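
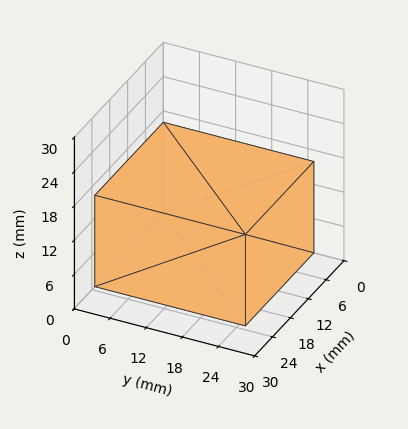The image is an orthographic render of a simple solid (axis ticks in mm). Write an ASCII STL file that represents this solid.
Reading the render: the shape is a rectangular box, roughly 23 × 25 mm footprint and 16 mm tall (dimensions read to the nearest mm from the axis ticks). For the STL, each face is triangulated and given an outward normal.

solid part
  facet normal 0.0000 0.0000 -1.0000
    outer loop
      vertex 23.000 25.000 0.000
      vertex 23.000 0.000 0.000
      vertex 0.000 0.000 0.000
    endloop
  endfacet
  facet normal 0.0000 0.0000 -1.0000
    outer loop
      vertex 0.000 25.000 0.000
      vertex 23.000 25.000 0.000
      vertex 0.000 0.000 0.000
    endloop
  endfacet
  facet normal 0.0000 0.0000 1.0000
    outer loop
      vertex 0.000 0.000 16.000
      vertex 23.000 0.000 16.000
      vertex 23.000 25.000 16.000
    endloop
  endfacet
  facet normal 0.0000 0.0000 1.0000
    outer loop
      vertex 0.000 0.000 16.000
      vertex 23.000 25.000 16.000
      vertex 0.000 25.000 16.000
    endloop
  endfacet
  facet normal 0.0000 -1.0000 0.0000
    outer loop
      vertex 0.000 0.000 0.000
      vertex 23.000 0.000 0.000
      vertex 23.000 0.000 16.000
    endloop
  endfacet
  facet normal 0.0000 -1.0000 0.0000
    outer loop
      vertex 0.000 0.000 0.000
      vertex 23.000 0.000 16.000
      vertex 0.000 0.000 16.000
    endloop
  endfacet
  facet normal 0.0000 1.0000 0.0000
    outer loop
      vertex 23.000 25.000 16.000
      vertex 23.000 25.000 0.000
      vertex 0.000 25.000 0.000
    endloop
  endfacet
  facet normal 0.0000 1.0000 0.0000
    outer loop
      vertex 0.000 25.000 16.000
      vertex 23.000 25.000 16.000
      vertex 0.000 25.000 0.000
    endloop
  endfacet
  facet normal -1.0000 0.0000 0.0000
    outer loop
      vertex 0.000 25.000 16.000
      vertex 0.000 25.000 0.000
      vertex 0.000 0.000 0.000
    endloop
  endfacet
  facet normal -1.0000 0.0000 0.0000
    outer loop
      vertex 0.000 0.000 16.000
      vertex 0.000 25.000 16.000
      vertex 0.000 0.000 0.000
    endloop
  endfacet
  facet normal 1.0000 0.0000 0.0000
    outer loop
      vertex 23.000 0.000 0.000
      vertex 23.000 25.000 0.000
      vertex 23.000 25.000 16.000
    endloop
  endfacet
  facet normal 1.0000 0.0000 0.0000
    outer loop
      vertex 23.000 0.000 0.000
      vertex 23.000 25.000 16.000
      vertex 23.000 0.000 16.000
    endloop
  endfacet
endsolid part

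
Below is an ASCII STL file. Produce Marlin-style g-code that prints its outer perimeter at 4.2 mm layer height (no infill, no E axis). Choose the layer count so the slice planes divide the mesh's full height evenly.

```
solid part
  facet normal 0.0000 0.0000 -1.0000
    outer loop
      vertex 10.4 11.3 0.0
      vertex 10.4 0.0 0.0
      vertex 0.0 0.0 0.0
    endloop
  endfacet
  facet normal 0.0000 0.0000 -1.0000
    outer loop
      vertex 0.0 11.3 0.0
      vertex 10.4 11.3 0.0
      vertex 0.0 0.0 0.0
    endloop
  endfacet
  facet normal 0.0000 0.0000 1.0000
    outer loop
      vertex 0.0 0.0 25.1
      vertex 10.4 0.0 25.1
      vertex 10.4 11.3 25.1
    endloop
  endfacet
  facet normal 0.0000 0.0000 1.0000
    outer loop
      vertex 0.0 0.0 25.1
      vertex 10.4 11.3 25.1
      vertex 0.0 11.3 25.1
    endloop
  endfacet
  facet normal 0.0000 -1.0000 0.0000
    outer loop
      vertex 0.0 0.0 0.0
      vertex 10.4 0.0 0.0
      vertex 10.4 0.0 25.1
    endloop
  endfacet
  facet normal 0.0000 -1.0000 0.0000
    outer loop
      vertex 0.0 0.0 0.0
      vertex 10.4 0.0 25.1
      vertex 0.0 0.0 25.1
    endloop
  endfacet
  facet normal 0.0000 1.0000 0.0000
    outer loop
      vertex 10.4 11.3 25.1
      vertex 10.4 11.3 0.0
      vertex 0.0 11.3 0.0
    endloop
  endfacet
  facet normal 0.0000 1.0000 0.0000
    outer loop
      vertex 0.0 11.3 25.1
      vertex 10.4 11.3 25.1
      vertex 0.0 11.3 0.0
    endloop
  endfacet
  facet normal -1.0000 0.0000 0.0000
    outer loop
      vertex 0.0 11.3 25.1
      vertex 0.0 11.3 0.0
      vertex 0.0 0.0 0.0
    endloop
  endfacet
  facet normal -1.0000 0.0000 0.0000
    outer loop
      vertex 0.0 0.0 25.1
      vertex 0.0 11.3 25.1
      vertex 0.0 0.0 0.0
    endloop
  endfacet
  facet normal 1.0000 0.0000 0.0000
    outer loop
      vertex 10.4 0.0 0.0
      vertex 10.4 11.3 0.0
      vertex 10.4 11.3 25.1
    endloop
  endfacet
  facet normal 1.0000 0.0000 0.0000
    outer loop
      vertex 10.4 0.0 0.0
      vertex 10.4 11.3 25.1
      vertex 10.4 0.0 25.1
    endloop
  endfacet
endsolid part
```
; perimeter-only toolpath
G21 ; units = mm
G90 ; absolute positioning
G28 ; home
; layer 1
G0 Z4.2
G0 X0.0 Y0.0
G1 X10.4 Y0.0
G1 X10.4 Y11.3
G1 X0.0 Y11.3
G1 X0.0 Y0.0
; layer 2
G0 Z8.4
G0 X0.0 Y0.0
G1 X10.4 Y0.0
G1 X10.4 Y11.3
G1 X0.0 Y11.3
G1 X0.0 Y0.0
; layer 3
G0 Z12.6
G0 X0.0 Y0.0
G1 X10.4 Y0.0
G1 X10.4 Y11.3
G1 X0.0 Y11.3
G1 X0.0 Y0.0
; layer 4
G0 Z16.7
G0 X0.0 Y0.0
G1 X10.4 Y0.0
G1 X10.4 Y11.3
G1 X0.0 Y11.3
G1 X0.0 Y0.0
; layer 5
G0 Z20.9
G0 X0.0 Y0.0
G1 X10.4 Y0.0
G1 X10.4 Y11.3
G1 X0.0 Y11.3
G1 X0.0 Y0.0
; layer 6
G0 Z25.1
G0 X0.0 Y0.0
G1 X10.4 Y0.0
G1 X10.4 Y11.3
G1 X0.0 Y11.3
G1 X0.0 Y0.0
M2 ; end

The solid is a rectangular box, roughly 10.4 × 11.3 mm footprint and 25.1 mm tall. Slicing at Δz = 4.2 mm — 6 equal slices spanning the solid's height, so layer i sits at z = i·h/6 — gives 6 non-empty perimeters. Each is a 4-segment closed polygon; G0 lifts to the layer z and rapids to the start vertex, then G1 traces the edges.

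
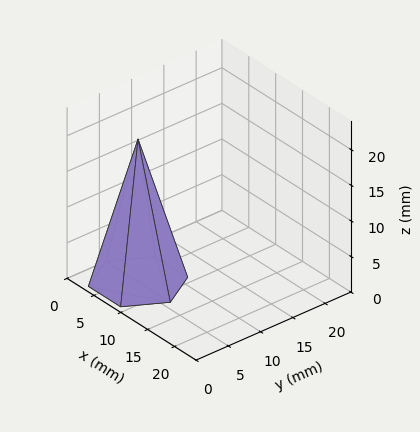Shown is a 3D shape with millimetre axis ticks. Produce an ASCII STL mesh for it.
Reading the render: the shape is a regular 6-sided pyramid, base circumscribed radius ≈ 6 mm, apex at z ≈ 20 mm (dimensions read to the nearest mm from the axis ticks). For the STL, each face is triangulated and given an outward normal.

solid part
  facet normal 0.0000 0.0000 -1.0000
    outer loop
      vertex 3.000 11.196 0.000
      vertex 9.000 11.196 0.000
      vertex 12.000 6.000 0.000
    endloop
  endfacet
  facet normal 0.0000 0.0000 -1.0000
    outer loop
      vertex 0.000 6.000 0.000
      vertex 3.000 11.196 0.000
      vertex 12.000 6.000 0.000
    endloop
  endfacet
  facet normal 0.0000 0.0000 -1.0000
    outer loop
      vertex 3.000 0.804 0.000
      vertex 0.000 6.000 0.000
      vertex 12.000 6.000 0.000
    endloop
  endfacet
  facet normal 0.0000 0.0000 -1.0000
    outer loop
      vertex 9.000 0.804 0.000
      vertex 3.000 0.804 0.000
      vertex 12.000 6.000 0.000
    endloop
  endfacet
  facet normal 0.8382 0.4839 0.2515
    outer loop
      vertex 12.000 6.000 0.000
      vertex 9.000 11.196 0.000
      vertex 6.000 6.000 20.000
    endloop
  endfacet
  facet normal 0.0000 0.9679 0.2515
    outer loop
      vertex 9.000 11.196 0.000
      vertex 3.000 11.196 0.000
      vertex 6.000 6.000 20.000
    endloop
  endfacet
  facet normal -0.8382 0.4839 0.2515
    outer loop
      vertex 3.000 11.196 0.000
      vertex 0.000 6.000 0.000
      vertex 6.000 6.000 20.000
    endloop
  endfacet
  facet normal -0.8382 -0.4839 0.2515
    outer loop
      vertex 0.000 6.000 0.000
      vertex 3.000 0.804 0.000
      vertex 6.000 6.000 20.000
    endloop
  endfacet
  facet normal 0.0000 -0.9679 0.2515
    outer loop
      vertex 3.000 0.804 0.000
      vertex 9.000 0.804 0.000
      vertex 6.000 6.000 20.000
    endloop
  endfacet
  facet normal 0.8382 -0.4839 0.2515
    outer loop
      vertex 9.000 0.804 0.000
      vertex 12.000 6.000 0.000
      vertex 6.000 6.000 20.000
    endloop
  endfacet
endsolid part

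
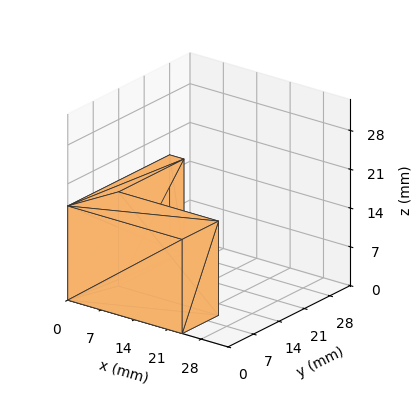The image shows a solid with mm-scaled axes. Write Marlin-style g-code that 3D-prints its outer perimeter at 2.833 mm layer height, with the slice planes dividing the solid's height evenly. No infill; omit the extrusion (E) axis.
Reading the render: the shape is an L-shaped prism: outer 24 × 28 mm, arm thicknesses ≈ 10 mm (horizontal) and 3 mm (vertical), extruded 17 mm in z (dimensions read to the nearest mm from the axis ticks). For the g-code, the solid's height is divided into equal slices at the stated Δz and each level perimeter traced with G1 moves after a G0 lift.

; perimeter-only toolpath
G21 ; units = mm
G90 ; absolute positioning
G28 ; home
; layer 1
G0 Z2.833
G0 X0.000 Y0.000
G1 X24.000 Y0.000
G1 X24.000 Y10.000
G1 X3.000 Y10.000
G1 X3.000 Y28.000
G1 X0.000 Y28.000
G1 X0.000 Y0.000
; layer 2
G0 Z5.667
G0 X0.000 Y0.000
G1 X24.000 Y0.000
G1 X24.000 Y10.000
G1 X3.000 Y10.000
G1 X3.000 Y28.000
G1 X0.000 Y28.000
G1 X0.000 Y0.000
; layer 3
G0 Z8.500
G0 X0.000 Y0.000
G1 X24.000 Y0.000
G1 X24.000 Y10.000
G1 X3.000 Y10.000
G1 X3.000 Y28.000
G1 X0.000 Y28.000
G1 X0.000 Y0.000
; layer 4
G0 Z11.333
G0 X0.000 Y0.000
G1 X24.000 Y0.000
G1 X24.000 Y10.000
G1 X3.000 Y10.000
G1 X3.000 Y28.000
G1 X0.000 Y28.000
G1 X0.000 Y0.000
; layer 5
G0 Z14.167
G0 X0.000 Y0.000
G1 X24.000 Y0.000
G1 X24.000 Y10.000
G1 X3.000 Y10.000
G1 X3.000 Y28.000
G1 X0.000 Y28.000
G1 X0.000 Y0.000
; layer 6
G0 Z17.000
G0 X0.000 Y0.000
G1 X24.000 Y0.000
G1 X24.000 Y10.000
G1 X3.000 Y10.000
G1 X3.000 Y28.000
G1 X0.000 Y28.000
G1 X0.000 Y0.000
M2 ; end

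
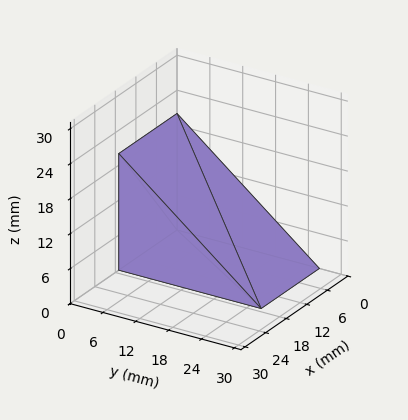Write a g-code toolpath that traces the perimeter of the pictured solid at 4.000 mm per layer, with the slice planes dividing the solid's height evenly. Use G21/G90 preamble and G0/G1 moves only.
Reading the render: the shape is a wedge (ramp): 17 × 26 mm base, rising to 20 mm along the y=0 edge and sloping linearly to z=0 at y=26 (dimensions read to the nearest mm from the axis ticks). For the g-code, the solid's height is divided into equal slices at the stated Δz and each level perimeter traced with G1 moves after a G0 lift.

; perimeter-only toolpath
G21 ; units = mm
G90 ; absolute positioning
G28 ; home
; layer 1
G0 Z4.000
G0 X0.000 Y0.000
G1 X17.000 Y0.000
G1 X17.000 Y20.800
G1 X0.000 Y20.800
G1 X0.000 Y0.000
; layer 2
G0 Z8.000
G0 X0.000 Y0.000
G1 X17.000 Y0.000
G1 X17.000 Y15.600
G1 X0.000 Y15.600
G1 X0.000 Y0.000
; layer 3
G0 Z12.000
G0 X0.000 Y0.000
G1 X17.000 Y0.000
G1 X17.000 Y10.400
G1 X0.000 Y10.400
G1 X0.000 Y0.000
; layer 4
G0 Z16.000
G0 X0.000 Y0.000
G1 X17.000 Y0.000
G1 X17.000 Y5.200
G1 X0.000 Y5.200
G1 X0.000 Y0.000
M2 ; end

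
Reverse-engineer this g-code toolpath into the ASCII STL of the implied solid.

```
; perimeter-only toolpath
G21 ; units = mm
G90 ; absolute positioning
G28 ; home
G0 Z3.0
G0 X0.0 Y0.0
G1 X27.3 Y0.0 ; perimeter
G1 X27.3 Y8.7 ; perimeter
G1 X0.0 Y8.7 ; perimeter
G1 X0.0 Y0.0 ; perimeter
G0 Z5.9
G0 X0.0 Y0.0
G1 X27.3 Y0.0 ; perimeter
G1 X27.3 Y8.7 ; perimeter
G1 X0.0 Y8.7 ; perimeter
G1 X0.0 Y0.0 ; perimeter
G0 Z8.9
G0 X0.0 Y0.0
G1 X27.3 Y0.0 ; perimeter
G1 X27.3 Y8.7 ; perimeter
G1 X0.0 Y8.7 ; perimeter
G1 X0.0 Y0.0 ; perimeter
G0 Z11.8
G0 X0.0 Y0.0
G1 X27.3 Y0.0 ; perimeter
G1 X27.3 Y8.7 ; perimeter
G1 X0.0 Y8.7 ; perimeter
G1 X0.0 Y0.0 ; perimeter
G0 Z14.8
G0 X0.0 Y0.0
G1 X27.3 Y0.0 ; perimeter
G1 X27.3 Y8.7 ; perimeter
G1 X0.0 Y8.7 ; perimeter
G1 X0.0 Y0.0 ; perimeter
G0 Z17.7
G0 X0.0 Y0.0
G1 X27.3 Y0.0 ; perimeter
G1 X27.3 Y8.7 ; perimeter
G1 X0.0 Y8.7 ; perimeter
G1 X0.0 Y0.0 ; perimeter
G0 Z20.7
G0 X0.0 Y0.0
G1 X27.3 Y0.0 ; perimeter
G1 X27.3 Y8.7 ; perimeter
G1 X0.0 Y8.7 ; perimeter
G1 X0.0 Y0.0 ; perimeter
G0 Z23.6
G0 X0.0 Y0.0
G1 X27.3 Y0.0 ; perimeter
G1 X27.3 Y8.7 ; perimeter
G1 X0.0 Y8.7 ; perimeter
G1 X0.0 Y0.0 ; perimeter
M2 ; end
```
solid part
  facet normal 0.0000 0.0000 -1.0000
    outer loop
      vertex 27.3 8.7 0.0
      vertex 27.3 0.0 0.0
      vertex 0.0 0.0 0.0
    endloop
  endfacet
  facet normal 0.0000 0.0000 -1.0000
    outer loop
      vertex 0.0 8.7 0.0
      vertex 27.3 8.7 0.0
      vertex 0.0 0.0 0.0
    endloop
  endfacet
  facet normal 0.0000 0.0000 1.0000
    outer loop
      vertex 0.0 0.0 23.6
      vertex 27.3 0.0 23.6
      vertex 27.3 8.7 23.6
    endloop
  endfacet
  facet normal 0.0000 0.0000 1.0000
    outer loop
      vertex 0.0 0.0 23.6
      vertex 27.3 8.7 23.6
      vertex 0.0 8.7 23.6
    endloop
  endfacet
  facet normal 0.0000 -1.0000 0.0000
    outer loop
      vertex 0.0 0.0 0.0
      vertex 27.3 0.0 0.0
      vertex 27.3 0.0 23.6
    endloop
  endfacet
  facet normal 0.0000 -1.0000 0.0000
    outer loop
      vertex 0.0 0.0 0.0
      vertex 27.3 0.0 23.6
      vertex 0.0 0.0 23.6
    endloop
  endfacet
  facet normal 0.0000 1.0000 0.0000
    outer loop
      vertex 27.3 8.7 23.6
      vertex 27.3 8.7 0.0
      vertex 0.0 8.7 0.0
    endloop
  endfacet
  facet normal 0.0000 1.0000 0.0000
    outer loop
      vertex 0.0 8.7 23.6
      vertex 27.3 8.7 23.6
      vertex 0.0 8.7 0.0
    endloop
  endfacet
  facet normal -1.0000 0.0000 0.0000
    outer loop
      vertex 0.0 8.7 23.6
      vertex 0.0 8.7 0.0
      vertex 0.0 0.0 0.0
    endloop
  endfacet
  facet normal -1.0000 0.0000 0.0000
    outer loop
      vertex 0.0 0.0 23.6
      vertex 0.0 8.7 23.6
      vertex 0.0 0.0 0.0
    endloop
  endfacet
  facet normal 1.0000 0.0000 0.0000
    outer loop
      vertex 27.3 0.0 0.0
      vertex 27.3 8.7 0.0
      vertex 27.3 8.7 23.6
    endloop
  endfacet
  facet normal 1.0000 0.0000 0.0000
    outer loop
      vertex 27.3 0.0 0.0
      vertex 27.3 8.7 23.6
      vertex 27.3 0.0 23.6
    endloop
  endfacet
endsolid part

The G0 Z moves step by Δz≈3.0 mm. Every layer's G1 loop is the same polygon, so the solid is a straight extrusion of it from z=0 to z≈23.6. Closing with flat bottom and top caps and triangulating gives 12 facets — a rectangular box, roughly 27.3 × 8.7 mm footprint and 23.6 mm tall.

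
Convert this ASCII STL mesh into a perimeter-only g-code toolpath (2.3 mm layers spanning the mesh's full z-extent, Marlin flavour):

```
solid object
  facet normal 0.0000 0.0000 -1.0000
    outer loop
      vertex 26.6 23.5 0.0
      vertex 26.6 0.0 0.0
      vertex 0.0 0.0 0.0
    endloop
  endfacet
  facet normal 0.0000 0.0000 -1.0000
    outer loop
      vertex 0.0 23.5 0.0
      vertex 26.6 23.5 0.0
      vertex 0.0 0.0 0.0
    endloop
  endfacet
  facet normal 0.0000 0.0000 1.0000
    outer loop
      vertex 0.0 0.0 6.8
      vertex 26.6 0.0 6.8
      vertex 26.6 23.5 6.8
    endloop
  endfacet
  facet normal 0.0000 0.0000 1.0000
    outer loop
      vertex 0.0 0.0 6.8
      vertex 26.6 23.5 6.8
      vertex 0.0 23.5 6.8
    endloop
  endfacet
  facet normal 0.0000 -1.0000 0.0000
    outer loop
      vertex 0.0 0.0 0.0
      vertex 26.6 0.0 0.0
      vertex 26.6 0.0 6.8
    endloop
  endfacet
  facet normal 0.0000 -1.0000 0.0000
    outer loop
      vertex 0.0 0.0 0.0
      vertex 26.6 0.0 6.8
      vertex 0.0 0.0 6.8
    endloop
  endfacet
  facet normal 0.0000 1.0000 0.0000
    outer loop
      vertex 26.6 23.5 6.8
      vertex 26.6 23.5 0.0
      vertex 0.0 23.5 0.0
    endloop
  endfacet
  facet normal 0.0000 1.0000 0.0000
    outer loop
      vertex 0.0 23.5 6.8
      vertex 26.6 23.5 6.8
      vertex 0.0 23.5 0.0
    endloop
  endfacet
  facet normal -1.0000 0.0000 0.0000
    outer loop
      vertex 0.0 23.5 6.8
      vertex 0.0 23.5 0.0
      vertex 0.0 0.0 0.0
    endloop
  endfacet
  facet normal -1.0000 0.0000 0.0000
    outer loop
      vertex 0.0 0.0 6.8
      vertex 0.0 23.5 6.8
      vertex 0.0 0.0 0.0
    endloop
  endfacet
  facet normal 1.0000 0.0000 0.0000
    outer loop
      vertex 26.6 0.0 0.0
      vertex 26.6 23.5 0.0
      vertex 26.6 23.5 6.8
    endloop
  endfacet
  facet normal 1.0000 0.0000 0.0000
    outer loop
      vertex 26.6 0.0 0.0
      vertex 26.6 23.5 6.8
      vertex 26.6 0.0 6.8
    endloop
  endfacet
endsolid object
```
; perimeter-only toolpath
G21 ; units = mm
G90 ; absolute positioning
G28 ; home
; layer 1
G0 Z2.3
G0 X0.0 Y0.0
G1 X26.6 Y0.0
G1 X26.6 Y23.5
G1 X0.0 Y23.5
G1 X0.0 Y0.0
; layer 2
G0 Z4.5
G0 X0.0 Y0.0
G1 X26.6 Y0.0
G1 X26.6 Y23.5
G1 X0.0 Y23.5
G1 X0.0 Y0.0
; layer 3
G0 Z6.8
G0 X0.0 Y0.0
G1 X26.6 Y0.0
G1 X26.6 Y23.5
G1 X0.0 Y23.5
G1 X0.0 Y0.0
M2 ; end

The solid is a rectangular box, roughly 26.6 × 23.5 mm footprint and 6.8 mm tall. Slicing at Δz = 2.3 mm — 3 equal slices spanning the solid's height, so layer i sits at z = i·h/3 — gives 3 non-empty perimeters. Each is a 4-segment closed polygon; G0 lifts to the layer z and rapids to the start vertex, then G1 traces the edges.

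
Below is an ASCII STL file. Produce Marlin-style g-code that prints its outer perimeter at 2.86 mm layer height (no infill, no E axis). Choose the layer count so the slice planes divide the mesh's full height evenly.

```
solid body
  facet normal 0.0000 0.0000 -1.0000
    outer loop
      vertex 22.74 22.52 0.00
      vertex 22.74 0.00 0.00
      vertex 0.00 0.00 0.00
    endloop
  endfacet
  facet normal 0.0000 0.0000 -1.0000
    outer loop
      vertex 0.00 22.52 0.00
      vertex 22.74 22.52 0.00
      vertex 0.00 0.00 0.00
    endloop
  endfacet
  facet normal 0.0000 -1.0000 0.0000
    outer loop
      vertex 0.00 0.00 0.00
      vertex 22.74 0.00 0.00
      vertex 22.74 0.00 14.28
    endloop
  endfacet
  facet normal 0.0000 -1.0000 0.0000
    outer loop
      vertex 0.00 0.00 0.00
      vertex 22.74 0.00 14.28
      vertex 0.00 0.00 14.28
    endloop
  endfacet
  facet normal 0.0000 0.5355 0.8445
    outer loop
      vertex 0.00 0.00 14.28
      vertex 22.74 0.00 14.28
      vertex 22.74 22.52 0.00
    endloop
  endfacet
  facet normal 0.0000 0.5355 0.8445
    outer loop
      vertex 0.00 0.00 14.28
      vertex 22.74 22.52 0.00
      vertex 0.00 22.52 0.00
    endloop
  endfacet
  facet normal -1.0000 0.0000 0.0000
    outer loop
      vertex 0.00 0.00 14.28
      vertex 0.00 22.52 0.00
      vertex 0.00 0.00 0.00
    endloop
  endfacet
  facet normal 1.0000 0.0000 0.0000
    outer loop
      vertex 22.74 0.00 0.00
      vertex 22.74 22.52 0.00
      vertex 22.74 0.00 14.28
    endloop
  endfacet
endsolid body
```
; perimeter-only toolpath
G21 ; units = mm
G90 ; absolute positioning
G28 ; home
; layer 1
G0 Z2.86
G0 X0.00 Y0.00
G1 X22.74 Y0.00
G1 X22.74 Y18.02
G1 X0.00 Y18.02
G1 X0.00 Y0.00
; layer 2
G0 Z5.71
G0 X0.00 Y0.00
G1 X22.74 Y0.00
G1 X22.74 Y13.51
G1 X0.00 Y13.51
G1 X0.00 Y0.00
; layer 3
G0 Z8.57
G0 X0.00 Y0.00
G1 X22.74 Y0.00
G1 X22.74 Y9.01
G1 X0.00 Y9.01
G1 X0.00 Y0.00
; layer 4
G0 Z11.42
G0 X0.00 Y0.00
G1 X22.74 Y0.00
G1 X22.74 Y4.50
G1 X0.00 Y4.50
G1 X0.00 Y0.00
M2 ; end

The solid is a wedge (ramp): 22.7 × 22.5 mm base, rising to 14.3 mm along the y=0 edge and sloping linearly to z=0 at y=22.5. Slicing at Δz = 2.86 mm — 5 equal slices spanning the solid's height, so layer i sits at z = i·h/5 — gives 4 non-empty perimeters. Each is a 4-segment closed polygon; G0 lifts to the layer z and rapids to the start vertex, then G1 traces the edges. The cross-section shrinks linearly with z (the slice at the apex is degenerate and omitted).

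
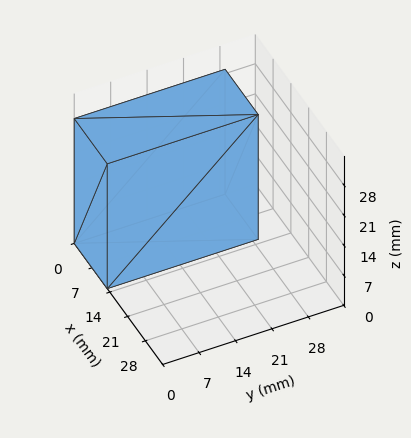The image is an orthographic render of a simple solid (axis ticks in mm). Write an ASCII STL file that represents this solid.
Reading the render: the shape is a rectangular box, roughly 13 × 29 mm footprint and 29 mm tall (dimensions read to the nearest mm from the axis ticks). For the STL, each face is triangulated and given an outward normal.

solid part
  facet normal 0.0000 0.0000 -1.0000
    outer loop
      vertex 13.0 29.0 0.0
      vertex 13.0 0.0 0.0
      vertex 0.0 0.0 0.0
    endloop
  endfacet
  facet normal 0.0000 0.0000 -1.0000
    outer loop
      vertex 0.0 29.0 0.0
      vertex 13.0 29.0 0.0
      vertex 0.0 0.0 0.0
    endloop
  endfacet
  facet normal 0.0000 0.0000 1.0000
    outer loop
      vertex 0.0 0.0 29.0
      vertex 13.0 0.0 29.0
      vertex 13.0 29.0 29.0
    endloop
  endfacet
  facet normal 0.0000 0.0000 1.0000
    outer loop
      vertex 0.0 0.0 29.0
      vertex 13.0 29.0 29.0
      vertex 0.0 29.0 29.0
    endloop
  endfacet
  facet normal 0.0000 -1.0000 0.0000
    outer loop
      vertex 0.0 0.0 0.0
      vertex 13.0 0.0 0.0
      vertex 13.0 0.0 29.0
    endloop
  endfacet
  facet normal 0.0000 -1.0000 0.0000
    outer loop
      vertex 0.0 0.0 0.0
      vertex 13.0 0.0 29.0
      vertex 0.0 0.0 29.0
    endloop
  endfacet
  facet normal 0.0000 1.0000 0.0000
    outer loop
      vertex 13.0 29.0 29.0
      vertex 13.0 29.0 0.0
      vertex 0.0 29.0 0.0
    endloop
  endfacet
  facet normal 0.0000 1.0000 0.0000
    outer loop
      vertex 0.0 29.0 29.0
      vertex 13.0 29.0 29.0
      vertex 0.0 29.0 0.0
    endloop
  endfacet
  facet normal -1.0000 0.0000 0.0000
    outer loop
      vertex 0.0 29.0 29.0
      vertex 0.0 29.0 0.0
      vertex 0.0 0.0 0.0
    endloop
  endfacet
  facet normal -1.0000 0.0000 0.0000
    outer loop
      vertex 0.0 0.0 29.0
      vertex 0.0 29.0 29.0
      vertex 0.0 0.0 0.0
    endloop
  endfacet
  facet normal 1.0000 0.0000 0.0000
    outer loop
      vertex 13.0 0.0 0.0
      vertex 13.0 29.0 0.0
      vertex 13.0 29.0 29.0
    endloop
  endfacet
  facet normal 1.0000 0.0000 0.0000
    outer loop
      vertex 13.0 0.0 0.0
      vertex 13.0 29.0 29.0
      vertex 13.0 0.0 29.0
    endloop
  endfacet
endsolid part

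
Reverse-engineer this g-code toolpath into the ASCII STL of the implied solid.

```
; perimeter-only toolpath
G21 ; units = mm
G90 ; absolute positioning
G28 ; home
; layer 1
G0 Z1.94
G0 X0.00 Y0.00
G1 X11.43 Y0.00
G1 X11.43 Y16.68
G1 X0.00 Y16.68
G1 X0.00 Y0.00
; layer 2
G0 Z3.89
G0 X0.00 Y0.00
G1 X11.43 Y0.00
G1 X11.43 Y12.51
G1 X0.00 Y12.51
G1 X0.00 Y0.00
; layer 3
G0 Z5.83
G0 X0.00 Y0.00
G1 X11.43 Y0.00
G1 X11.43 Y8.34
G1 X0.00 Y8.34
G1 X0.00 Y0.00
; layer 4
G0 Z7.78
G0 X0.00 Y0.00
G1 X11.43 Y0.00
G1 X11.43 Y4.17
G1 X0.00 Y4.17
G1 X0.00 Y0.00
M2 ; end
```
solid part
  facet normal 0.0000 0.0000 -1.0000
    outer loop
      vertex 11.43 20.85 0.00
      vertex 11.43 0.00 0.00
      vertex 0.00 0.00 0.00
    endloop
  endfacet
  facet normal 0.0000 0.0000 -1.0000
    outer loop
      vertex 0.00 20.85 0.00
      vertex 11.43 20.85 0.00
      vertex 0.00 0.00 0.00
    endloop
  endfacet
  facet normal 0.0000 -1.0000 0.0000
    outer loop
      vertex 0.00 0.00 0.00
      vertex 11.43 0.00 0.00
      vertex 11.43 0.00 9.72
    endloop
  endfacet
  facet normal 0.0000 -1.0000 0.0000
    outer loop
      vertex 0.00 0.00 0.00
      vertex 11.43 0.00 9.72
      vertex 0.00 0.00 9.72
    endloop
  endfacet
  facet normal 0.0000 0.4225 0.9063
    outer loop
      vertex 0.00 0.00 9.72
      vertex 11.43 0.00 9.72
      vertex 11.43 20.85 0.00
    endloop
  endfacet
  facet normal 0.0000 0.4225 0.9063
    outer loop
      vertex 0.00 0.00 9.72
      vertex 11.43 20.85 0.00
      vertex 0.00 20.85 0.00
    endloop
  endfacet
  facet normal -1.0000 0.0000 0.0000
    outer loop
      vertex 0.00 0.00 9.72
      vertex 0.00 20.85 0.00
      vertex 0.00 0.00 0.00
    endloop
  endfacet
  facet normal 1.0000 0.0000 0.0000
    outer loop
      vertex 11.43 0.00 0.00
      vertex 11.43 20.85 0.00
      vertex 11.43 0.00 9.72
    endloop
  endfacet
endsolid part

The G0 Z moves step by Δz≈1.94 mm. The G1 loops shrink linearly with z, so the solid tapers from its base footprint up to z≈9.72. Closing with a flat bottom cap and the tapered top and triangulating gives 8 facets — a wedge (ramp): 11.4 × 20.9 mm base, rising to 9.72 mm along the y=0 edge and sloping linearly to z=0 at y=20.9.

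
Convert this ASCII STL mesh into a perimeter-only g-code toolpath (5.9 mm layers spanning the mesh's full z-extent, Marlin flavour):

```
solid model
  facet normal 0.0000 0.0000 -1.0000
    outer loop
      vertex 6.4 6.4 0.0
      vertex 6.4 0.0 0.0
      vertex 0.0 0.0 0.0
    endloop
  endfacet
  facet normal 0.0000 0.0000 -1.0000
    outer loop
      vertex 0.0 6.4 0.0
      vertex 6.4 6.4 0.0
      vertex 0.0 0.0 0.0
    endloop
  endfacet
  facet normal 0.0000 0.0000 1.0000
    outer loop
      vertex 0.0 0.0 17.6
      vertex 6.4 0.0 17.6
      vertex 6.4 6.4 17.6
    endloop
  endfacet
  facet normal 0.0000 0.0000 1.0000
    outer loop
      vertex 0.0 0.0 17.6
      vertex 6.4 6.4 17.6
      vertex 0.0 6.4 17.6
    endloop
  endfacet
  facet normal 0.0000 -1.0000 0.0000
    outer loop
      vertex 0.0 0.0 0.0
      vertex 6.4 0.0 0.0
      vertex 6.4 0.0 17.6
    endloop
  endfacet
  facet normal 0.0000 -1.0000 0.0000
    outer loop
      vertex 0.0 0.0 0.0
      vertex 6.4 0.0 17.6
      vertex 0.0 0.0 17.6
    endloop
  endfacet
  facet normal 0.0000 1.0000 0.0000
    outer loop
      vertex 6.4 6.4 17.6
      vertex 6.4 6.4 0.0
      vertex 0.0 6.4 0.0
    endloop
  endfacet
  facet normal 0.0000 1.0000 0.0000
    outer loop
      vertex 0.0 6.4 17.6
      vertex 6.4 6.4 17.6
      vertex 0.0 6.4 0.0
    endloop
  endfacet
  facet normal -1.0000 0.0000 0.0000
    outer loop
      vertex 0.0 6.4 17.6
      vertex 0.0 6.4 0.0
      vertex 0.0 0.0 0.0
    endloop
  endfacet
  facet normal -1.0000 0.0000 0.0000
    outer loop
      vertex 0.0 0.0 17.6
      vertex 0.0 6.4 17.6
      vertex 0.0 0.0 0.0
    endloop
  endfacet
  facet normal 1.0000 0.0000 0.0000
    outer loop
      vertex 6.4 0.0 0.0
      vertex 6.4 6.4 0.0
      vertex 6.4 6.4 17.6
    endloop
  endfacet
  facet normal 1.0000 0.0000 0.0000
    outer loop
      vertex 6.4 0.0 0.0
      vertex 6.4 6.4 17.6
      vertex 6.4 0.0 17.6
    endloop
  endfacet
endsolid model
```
; perimeter-only toolpath
G21 ; units = mm
G90 ; absolute positioning
G28 ; home
; layer 1
G0 Z5.9
G0 X0.0 Y0.0
G1 X6.4 Y0.0
G1 X6.4 Y6.4
G1 X0.0 Y6.4
G1 X0.0 Y0.0
; layer 2
G0 Z11.7
G0 X0.0 Y0.0
G1 X6.4 Y0.0
G1 X6.4 Y6.4
G1 X0.0 Y6.4
G1 X0.0 Y0.0
; layer 3
G0 Z17.6
G0 X0.0 Y0.0
G1 X6.4 Y0.0
G1 X6.4 Y6.4
G1 X0.0 Y6.4
G1 X0.0 Y0.0
M2 ; end

The solid is a rectangular box, roughly 6.4 × 6.4 mm footprint and 17.6 mm tall. Slicing at Δz = 5.9 mm — 3 equal slices spanning the solid's height, so layer i sits at z = i·h/3 — gives 3 non-empty perimeters. Each is a 4-segment closed polygon; G0 lifts to the layer z and rapids to the start vertex, then G1 traces the edges.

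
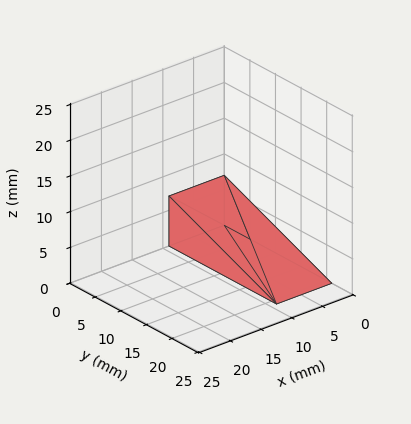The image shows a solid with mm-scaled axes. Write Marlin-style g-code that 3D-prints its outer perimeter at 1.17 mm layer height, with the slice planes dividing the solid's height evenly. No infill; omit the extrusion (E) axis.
Reading the render: the shape is a wedge (ramp): 9 × 21 mm base, rising to 7 mm along the y=0 edge and sloping linearly to z=0 at y=21 (dimensions read to the nearest mm from the axis ticks). For the g-code, the solid's height is divided into equal slices at the stated Δz and each level perimeter traced with G1 moves after a G0 lift.

; perimeter-only toolpath
G21 ; units = mm
G90 ; absolute positioning
G28 ; home
; layer 1
G0 Z1.17
G0 X0.00 Y0.00
G1 X9.00 Y0.00
G1 X9.00 Y17.50
G1 X0.00 Y17.50
G1 X0.00 Y0.00
; layer 2
G0 Z2.33
G0 X0.00 Y0.00
G1 X9.00 Y0.00
G1 X9.00 Y14.00
G1 X0.00 Y14.00
G1 X0.00 Y0.00
; layer 3
G0 Z3.50
G0 X0.00 Y0.00
G1 X9.00 Y0.00
G1 X9.00 Y10.50
G1 X0.00 Y10.50
G1 X0.00 Y0.00
; layer 4
G0 Z4.67
G0 X0.00 Y0.00
G1 X9.00 Y0.00
G1 X9.00 Y7.00
G1 X0.00 Y7.00
G1 X0.00 Y0.00
; layer 5
G0 Z5.83
G0 X0.00 Y0.00
G1 X9.00 Y0.00
G1 X9.00 Y3.50
G1 X0.00 Y3.50
G1 X0.00 Y0.00
M2 ; end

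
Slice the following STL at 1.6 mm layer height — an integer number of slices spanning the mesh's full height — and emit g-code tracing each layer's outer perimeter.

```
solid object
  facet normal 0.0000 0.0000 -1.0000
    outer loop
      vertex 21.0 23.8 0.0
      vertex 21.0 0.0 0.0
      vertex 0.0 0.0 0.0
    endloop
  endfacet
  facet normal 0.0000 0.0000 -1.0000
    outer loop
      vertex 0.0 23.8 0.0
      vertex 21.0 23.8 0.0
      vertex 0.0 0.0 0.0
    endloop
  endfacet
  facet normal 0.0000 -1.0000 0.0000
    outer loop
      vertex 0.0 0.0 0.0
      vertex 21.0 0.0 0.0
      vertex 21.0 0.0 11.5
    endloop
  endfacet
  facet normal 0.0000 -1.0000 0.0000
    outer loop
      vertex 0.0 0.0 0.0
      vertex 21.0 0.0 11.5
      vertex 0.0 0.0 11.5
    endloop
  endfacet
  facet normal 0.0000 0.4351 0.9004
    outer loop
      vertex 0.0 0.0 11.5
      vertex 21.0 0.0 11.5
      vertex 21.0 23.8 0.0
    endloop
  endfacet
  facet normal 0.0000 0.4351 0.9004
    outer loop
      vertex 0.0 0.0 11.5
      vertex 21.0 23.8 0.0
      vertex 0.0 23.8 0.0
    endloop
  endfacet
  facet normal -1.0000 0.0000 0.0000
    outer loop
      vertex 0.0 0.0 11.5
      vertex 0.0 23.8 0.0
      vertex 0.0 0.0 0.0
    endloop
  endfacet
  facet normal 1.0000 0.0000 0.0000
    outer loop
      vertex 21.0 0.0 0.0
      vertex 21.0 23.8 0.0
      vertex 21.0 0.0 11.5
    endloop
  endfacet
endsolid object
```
; perimeter-only toolpath
G21 ; units = mm
G90 ; absolute positioning
G28 ; home
; layer 1
G0 Z1.6
G0 X0.0 Y0.0
G1 X21.0 Y0.0
G1 X21.0 Y20.4
G1 X0.0 Y20.4
G1 X0.0 Y0.0
; layer 2
G0 Z3.3
G0 X0.0 Y0.0
G1 X21.0 Y0.0
G1 X21.0 Y17.0
G1 X0.0 Y17.0
G1 X0.0 Y0.0
; layer 3
G0 Z4.9
G0 X0.0 Y0.0
G1 X21.0 Y0.0
G1 X21.0 Y13.6
G1 X0.0 Y13.6
G1 X0.0 Y0.0
; layer 4
G0 Z6.6
G0 X0.0 Y0.0
G1 X21.0 Y0.0
G1 X21.0 Y10.2
G1 X0.0 Y10.2
G1 X0.0 Y0.0
; layer 5
G0 Z8.2
G0 X0.0 Y0.0
G1 X21.0 Y0.0
G1 X21.0 Y6.8
G1 X0.0 Y6.8
G1 X0.0 Y0.0
; layer 6
G0 Z9.9
G0 X0.0 Y0.0
G1 X21.0 Y0.0
G1 X21.0 Y3.4
G1 X0.0 Y3.4
G1 X0.0 Y0.0
M2 ; end

The solid is a wedge (ramp): 21 × 23.8 mm base, rising to 11.5 mm along the y=0 edge and sloping linearly to z=0 at y=23.8. Slicing at Δz = 1.6 mm — 7 equal slices spanning the solid's height, so layer i sits at z = i·h/7 — gives 6 non-empty perimeters. Each is a 4-segment closed polygon; G0 lifts to the layer z and rapids to the start vertex, then G1 traces the edges. The cross-section shrinks linearly with z (the slice at the apex is degenerate and omitted).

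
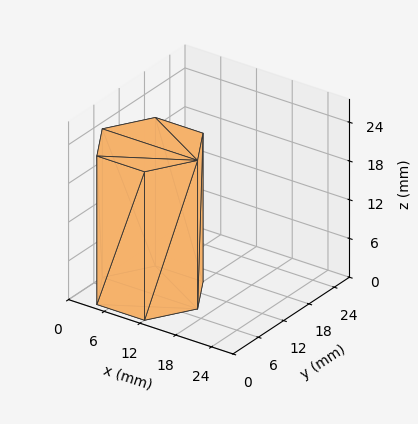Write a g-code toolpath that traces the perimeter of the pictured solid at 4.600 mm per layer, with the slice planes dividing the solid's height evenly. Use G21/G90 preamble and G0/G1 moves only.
Reading the render: the shape is a regular 6-sided prism (a cylinder approximated with 6 flat sides), circumscribed radius ≈ 8 mm, height ≈ 23 mm (dimensions read to the nearest mm from the axis ticks). For the g-code, the solid's height is divided into equal slices at the stated Δz and each level perimeter traced with G1 moves after a G0 lift.

; perimeter-only toolpath
G21 ; units = mm
G90 ; absolute positioning
G28 ; home
; layer 1
G0 Z4.600
G0 X16.000 Y8.000
G1 X12.000 Y14.928
G1 X4.000 Y14.928
G1 X0.000 Y8.000
G1 X4.000 Y1.072
G1 X12.000 Y1.072
G1 X16.000 Y8.000
; layer 2
G0 Z9.200
G0 X16.000 Y8.000
G1 X12.000 Y14.928
G1 X4.000 Y14.928
G1 X0.000 Y8.000
G1 X4.000 Y1.072
G1 X12.000 Y1.072
G1 X16.000 Y8.000
; layer 3
G0 Z13.800
G0 X16.000 Y8.000
G1 X12.000 Y14.928
G1 X4.000 Y14.928
G1 X0.000 Y8.000
G1 X4.000 Y1.072
G1 X12.000 Y1.072
G1 X16.000 Y8.000
; layer 4
G0 Z18.400
G0 X16.000 Y8.000
G1 X12.000 Y14.928
G1 X4.000 Y14.928
G1 X0.000 Y8.000
G1 X4.000 Y1.072
G1 X12.000 Y1.072
G1 X16.000 Y8.000
; layer 5
G0 Z23.000
G0 X16.000 Y8.000
G1 X12.000 Y14.928
G1 X4.000 Y14.928
G1 X0.000 Y8.000
G1 X4.000 Y1.072
G1 X12.000 Y1.072
G1 X16.000 Y8.000
M2 ; end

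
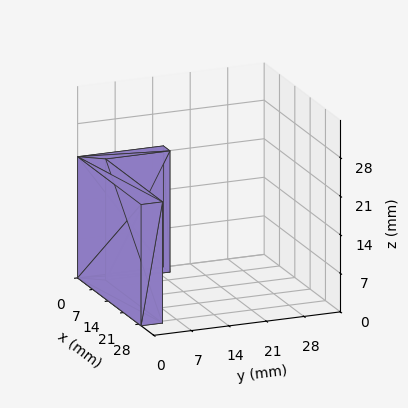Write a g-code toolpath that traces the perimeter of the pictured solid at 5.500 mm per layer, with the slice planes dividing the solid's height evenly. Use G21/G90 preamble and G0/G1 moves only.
Reading the render: the shape is an L-shaped prism: outer 29 × 16 mm, arm thicknesses ≈ 4 mm (horizontal) and 3 mm (vertical), extruded 22 mm in z (dimensions read to the nearest mm from the axis ticks). For the g-code, the solid's height is divided into equal slices at the stated Δz and each level perimeter traced with G1 moves after a G0 lift.

; perimeter-only toolpath
G21 ; units = mm
G90 ; absolute positioning
G28 ; home
; layer 1
G0 Z5.500
G0 X0.000 Y0.000
G1 X29.000 Y0.000
G1 X29.000 Y4.000
G1 X3.000 Y4.000
G1 X3.000 Y16.000
G1 X0.000 Y16.000
G1 X0.000 Y0.000
; layer 2
G0 Z11.000
G0 X0.000 Y0.000
G1 X29.000 Y0.000
G1 X29.000 Y4.000
G1 X3.000 Y4.000
G1 X3.000 Y16.000
G1 X0.000 Y16.000
G1 X0.000 Y0.000
; layer 3
G0 Z16.500
G0 X0.000 Y0.000
G1 X29.000 Y0.000
G1 X29.000 Y4.000
G1 X3.000 Y4.000
G1 X3.000 Y16.000
G1 X0.000 Y16.000
G1 X0.000 Y0.000
; layer 4
G0 Z22.000
G0 X0.000 Y0.000
G1 X29.000 Y0.000
G1 X29.000 Y4.000
G1 X3.000 Y4.000
G1 X3.000 Y16.000
G1 X0.000 Y16.000
G1 X0.000 Y0.000
M2 ; end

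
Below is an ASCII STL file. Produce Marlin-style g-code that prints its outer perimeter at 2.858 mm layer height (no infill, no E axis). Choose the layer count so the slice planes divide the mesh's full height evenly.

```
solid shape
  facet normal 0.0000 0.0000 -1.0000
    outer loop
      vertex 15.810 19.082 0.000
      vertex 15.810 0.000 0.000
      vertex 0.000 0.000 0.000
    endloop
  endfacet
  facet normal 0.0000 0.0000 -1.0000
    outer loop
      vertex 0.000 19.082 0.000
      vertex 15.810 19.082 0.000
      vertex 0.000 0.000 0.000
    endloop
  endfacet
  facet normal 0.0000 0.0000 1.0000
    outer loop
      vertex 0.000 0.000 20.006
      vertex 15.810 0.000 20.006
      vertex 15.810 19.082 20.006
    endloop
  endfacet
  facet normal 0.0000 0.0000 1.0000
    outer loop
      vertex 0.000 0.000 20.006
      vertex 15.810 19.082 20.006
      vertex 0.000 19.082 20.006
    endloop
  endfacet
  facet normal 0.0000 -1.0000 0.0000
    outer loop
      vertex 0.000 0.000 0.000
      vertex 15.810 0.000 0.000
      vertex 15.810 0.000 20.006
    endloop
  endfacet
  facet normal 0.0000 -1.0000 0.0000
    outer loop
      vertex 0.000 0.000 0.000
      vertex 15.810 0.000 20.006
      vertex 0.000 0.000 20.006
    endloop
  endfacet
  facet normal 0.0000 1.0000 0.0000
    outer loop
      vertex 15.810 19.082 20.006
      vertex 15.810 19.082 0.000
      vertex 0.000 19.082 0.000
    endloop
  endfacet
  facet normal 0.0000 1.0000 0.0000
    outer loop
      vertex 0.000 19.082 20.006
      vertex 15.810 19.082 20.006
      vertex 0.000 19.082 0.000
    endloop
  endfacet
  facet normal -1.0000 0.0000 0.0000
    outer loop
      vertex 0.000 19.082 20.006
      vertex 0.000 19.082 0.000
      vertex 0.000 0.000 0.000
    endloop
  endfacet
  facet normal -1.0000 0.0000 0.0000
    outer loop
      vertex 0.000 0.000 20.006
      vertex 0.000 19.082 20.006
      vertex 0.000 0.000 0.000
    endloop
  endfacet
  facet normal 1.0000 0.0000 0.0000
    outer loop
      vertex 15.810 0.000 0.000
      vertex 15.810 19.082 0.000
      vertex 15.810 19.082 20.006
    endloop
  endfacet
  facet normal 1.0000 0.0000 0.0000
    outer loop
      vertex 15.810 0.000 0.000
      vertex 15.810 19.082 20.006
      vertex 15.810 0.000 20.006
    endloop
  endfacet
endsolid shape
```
; perimeter-only toolpath
G21 ; units = mm
G90 ; absolute positioning
G28 ; home
; layer 1
G0 Z2.858
G0 X0.000 Y0.000
G1 X15.810 Y0.000
G1 X15.810 Y19.082
G1 X0.000 Y19.082
G1 X0.000 Y0.000
; layer 2
G0 Z5.716
G0 X0.000 Y0.000
G1 X15.810 Y0.000
G1 X15.810 Y19.082
G1 X0.000 Y19.082
G1 X0.000 Y0.000
; layer 3
G0 Z8.574
G0 X0.000 Y0.000
G1 X15.810 Y0.000
G1 X15.810 Y19.082
G1 X0.000 Y19.082
G1 X0.000 Y0.000
; layer 4
G0 Z11.432
G0 X0.000 Y0.000
G1 X15.810 Y0.000
G1 X15.810 Y19.082
G1 X0.000 Y19.082
G1 X0.000 Y0.000
; layer 5
G0 Z14.290
G0 X0.000 Y0.000
G1 X15.810 Y0.000
G1 X15.810 Y19.082
G1 X0.000 Y19.082
G1 X0.000 Y0.000
; layer 6
G0 Z17.148
G0 X0.000 Y0.000
G1 X15.810 Y0.000
G1 X15.810 Y19.082
G1 X0.000 Y19.082
G1 X0.000 Y0.000
; layer 7
G0 Z20.006
G0 X0.000 Y0.000
G1 X15.810 Y0.000
G1 X15.810 Y19.082
G1 X0.000 Y19.082
G1 X0.000 Y0.000
M2 ; end

The solid is a rectangular box, roughly 15.8 × 19.1 mm footprint and 20 mm tall. Slicing at Δz = 2.858 mm — 7 equal slices spanning the solid's height, so layer i sits at z = i·h/7 — gives 7 non-empty perimeters. Each is a 4-segment closed polygon; G0 lifts to the layer z and rapids to the start vertex, then G1 traces the edges.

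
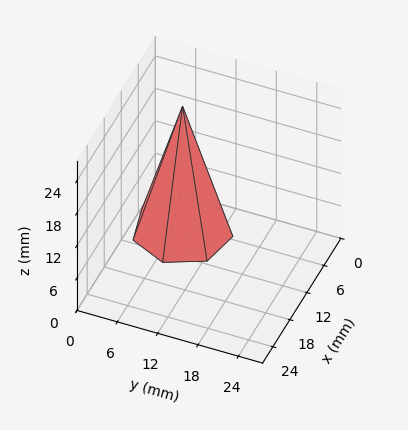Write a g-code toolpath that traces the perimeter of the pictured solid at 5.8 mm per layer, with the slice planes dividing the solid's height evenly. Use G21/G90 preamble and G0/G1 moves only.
Reading the render: the shape is a regular 7-sided pyramid, base circumscribed radius ≈ 7 mm, apex at z ≈ 23 mm (dimensions read to the nearest mm from the axis ticks). For the g-code, the solid's height is divided into equal slices at the stated Δz and each level perimeter traced with G1 moves after a G0 lift.

; perimeter-only toolpath
G21 ; units = mm
G90 ; absolute positioning
G28 ; home
; layer 1
G0 Z5.8
G0 X12.2 Y7.0
G1 X10.3 Y11.1
G1 X5.8 Y12.1
G1 X2.3 Y9.2
G1 X2.3 Y4.8
G1 X5.8 Y1.9
G1 X10.3 Y2.9
G1 X12.2 Y7.0
; layer 2
G0 Z11.5
G0 X10.5 Y7.0
G1 X9.2 Y9.8
G1 X6.2 Y10.4
G1 X3.9 Y8.5
G1 X3.9 Y5.5
G1 X6.2 Y3.6
G1 X9.2 Y4.2
G1 X10.5 Y7.0
; layer 3
G0 Z17.2
G0 X8.8 Y7.0
G1 X8.1 Y8.4
G1 X6.6 Y8.7
G1 X5.4 Y7.8
G1 X5.4 Y6.2
G1 X6.6 Y5.3
G1 X8.1 Y5.6
G1 X8.8 Y7.0
M2 ; end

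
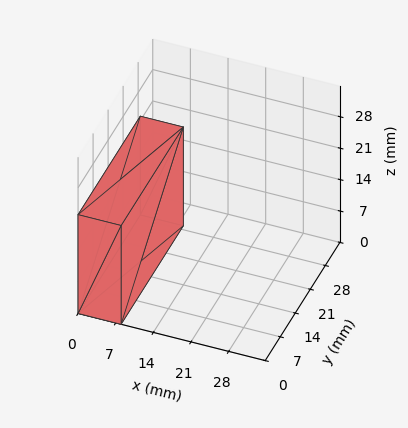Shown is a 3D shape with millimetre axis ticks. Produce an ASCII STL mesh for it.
Reading the render: the shape is a rectangular box, roughly 8 × 29 mm footprint and 22 mm tall (dimensions read to the nearest mm from the axis ticks). For the STL, each face is triangulated and given an outward normal.

solid part
  facet normal 0.0000 0.0000 -1.0000
    outer loop
      vertex 8.000 29.000 0.000
      vertex 8.000 0.000 0.000
      vertex 0.000 0.000 0.000
    endloop
  endfacet
  facet normal 0.0000 0.0000 -1.0000
    outer loop
      vertex 0.000 29.000 0.000
      vertex 8.000 29.000 0.000
      vertex 0.000 0.000 0.000
    endloop
  endfacet
  facet normal 0.0000 0.0000 1.0000
    outer loop
      vertex 0.000 0.000 22.000
      vertex 8.000 0.000 22.000
      vertex 8.000 29.000 22.000
    endloop
  endfacet
  facet normal 0.0000 0.0000 1.0000
    outer loop
      vertex 0.000 0.000 22.000
      vertex 8.000 29.000 22.000
      vertex 0.000 29.000 22.000
    endloop
  endfacet
  facet normal 0.0000 -1.0000 0.0000
    outer loop
      vertex 0.000 0.000 0.000
      vertex 8.000 0.000 0.000
      vertex 8.000 0.000 22.000
    endloop
  endfacet
  facet normal 0.0000 -1.0000 0.0000
    outer loop
      vertex 0.000 0.000 0.000
      vertex 8.000 0.000 22.000
      vertex 0.000 0.000 22.000
    endloop
  endfacet
  facet normal 0.0000 1.0000 0.0000
    outer loop
      vertex 8.000 29.000 22.000
      vertex 8.000 29.000 0.000
      vertex 0.000 29.000 0.000
    endloop
  endfacet
  facet normal 0.0000 1.0000 0.0000
    outer loop
      vertex 0.000 29.000 22.000
      vertex 8.000 29.000 22.000
      vertex 0.000 29.000 0.000
    endloop
  endfacet
  facet normal -1.0000 0.0000 0.0000
    outer loop
      vertex 0.000 29.000 22.000
      vertex 0.000 29.000 0.000
      vertex 0.000 0.000 0.000
    endloop
  endfacet
  facet normal -1.0000 0.0000 0.0000
    outer loop
      vertex 0.000 0.000 22.000
      vertex 0.000 29.000 22.000
      vertex 0.000 0.000 0.000
    endloop
  endfacet
  facet normal 1.0000 0.0000 0.0000
    outer loop
      vertex 8.000 0.000 0.000
      vertex 8.000 29.000 0.000
      vertex 8.000 29.000 22.000
    endloop
  endfacet
  facet normal 1.0000 0.0000 0.0000
    outer loop
      vertex 8.000 0.000 0.000
      vertex 8.000 29.000 22.000
      vertex 8.000 0.000 22.000
    endloop
  endfacet
endsolid part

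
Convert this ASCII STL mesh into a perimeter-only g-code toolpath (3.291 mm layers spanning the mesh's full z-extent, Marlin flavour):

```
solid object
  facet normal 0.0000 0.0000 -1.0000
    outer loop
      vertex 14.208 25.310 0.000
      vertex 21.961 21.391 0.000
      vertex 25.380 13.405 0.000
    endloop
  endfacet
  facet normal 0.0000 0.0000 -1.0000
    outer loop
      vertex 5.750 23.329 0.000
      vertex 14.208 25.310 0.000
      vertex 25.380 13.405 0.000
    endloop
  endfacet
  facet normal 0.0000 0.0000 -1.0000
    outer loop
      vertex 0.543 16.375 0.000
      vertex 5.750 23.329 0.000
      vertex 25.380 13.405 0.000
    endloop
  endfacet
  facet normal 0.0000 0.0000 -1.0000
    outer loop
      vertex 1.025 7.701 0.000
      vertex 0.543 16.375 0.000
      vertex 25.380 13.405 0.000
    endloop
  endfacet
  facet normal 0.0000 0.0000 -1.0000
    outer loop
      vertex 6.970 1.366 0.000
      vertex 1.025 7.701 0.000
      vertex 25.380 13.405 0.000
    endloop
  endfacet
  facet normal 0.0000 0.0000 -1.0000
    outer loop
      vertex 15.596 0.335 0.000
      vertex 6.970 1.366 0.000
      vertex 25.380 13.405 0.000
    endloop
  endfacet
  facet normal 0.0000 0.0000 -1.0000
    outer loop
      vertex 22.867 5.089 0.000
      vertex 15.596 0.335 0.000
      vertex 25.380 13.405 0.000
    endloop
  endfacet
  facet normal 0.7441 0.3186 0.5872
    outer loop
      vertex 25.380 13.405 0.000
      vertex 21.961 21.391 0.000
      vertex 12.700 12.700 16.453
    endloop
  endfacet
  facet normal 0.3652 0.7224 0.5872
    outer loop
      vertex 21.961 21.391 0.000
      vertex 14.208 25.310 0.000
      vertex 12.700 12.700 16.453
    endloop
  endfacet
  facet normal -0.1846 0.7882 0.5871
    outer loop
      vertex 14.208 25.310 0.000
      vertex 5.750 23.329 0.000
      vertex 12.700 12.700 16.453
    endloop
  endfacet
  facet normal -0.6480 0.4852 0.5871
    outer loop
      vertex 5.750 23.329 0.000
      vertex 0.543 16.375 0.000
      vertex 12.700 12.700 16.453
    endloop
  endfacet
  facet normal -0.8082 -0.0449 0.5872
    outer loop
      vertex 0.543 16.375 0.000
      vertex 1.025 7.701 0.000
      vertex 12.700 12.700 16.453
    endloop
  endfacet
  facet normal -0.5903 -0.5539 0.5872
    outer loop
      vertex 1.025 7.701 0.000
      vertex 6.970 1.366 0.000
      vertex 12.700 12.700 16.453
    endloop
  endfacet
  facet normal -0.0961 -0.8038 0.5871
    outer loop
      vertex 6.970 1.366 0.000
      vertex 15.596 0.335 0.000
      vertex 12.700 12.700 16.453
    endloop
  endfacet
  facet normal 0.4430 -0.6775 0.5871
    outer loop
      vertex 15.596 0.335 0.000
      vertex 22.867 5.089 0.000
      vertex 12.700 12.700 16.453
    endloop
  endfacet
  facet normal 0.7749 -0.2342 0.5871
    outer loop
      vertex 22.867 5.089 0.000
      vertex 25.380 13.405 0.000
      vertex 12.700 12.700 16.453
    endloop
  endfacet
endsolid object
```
; perimeter-only toolpath
G21 ; units = mm
G90 ; absolute positioning
G28 ; home
; layer 1
G0 Z3.291
G0 X22.844 Y13.264
G1 X20.109 Y19.653
G1 X13.906 Y22.788
G1 X7.140 Y21.203
G1 X2.974 Y15.640
G1 X3.360 Y8.701
G1 X8.116 Y3.633
G1 X15.017 Y2.808
G1 X20.834 Y6.611
G1 X22.844 Y13.264
; layer 2
G0 Z6.581
G0 X20.308 Y13.123
G1 X18.257 Y17.915
G1 X13.605 Y20.266
G1 X8.530 Y19.077
G1 X5.406 Y14.905
G1 X5.695 Y9.701
G1 X9.262 Y5.900
G1 X14.438 Y5.281
G1 X18.800 Y8.133
G1 X20.308 Y13.123
; layer 3
G0 Z9.872
G0 X17.772 Y12.982
G1 X16.404 Y16.176
G1 X13.303 Y17.744
G1 X9.920 Y16.952
G1 X7.837 Y14.170
G1 X8.030 Y10.700
G1 X10.408 Y8.166
G1 X13.858 Y7.754
G1 X16.767 Y9.656
G1 X17.772 Y12.982
; layer 4
G0 Z13.162
G0 X15.236 Y12.841
G1 X14.552 Y14.438
G1 X13.002 Y15.222
G1 X11.310 Y14.826
G1 X10.269 Y13.435
G1 X10.365 Y11.700
G1 X11.554 Y10.433
G1 X13.279 Y10.227
G1 X14.733 Y11.178
G1 X15.236 Y12.841
M2 ; end

The solid is a regular 9-sided pyramid, base circumscribed radius ≈ 12.7 mm, apex at z ≈ 16.5 mm. Slicing at Δz = 3.291 mm — 5 equal slices spanning the solid's height, so layer i sits at z = i·h/5 — gives 4 non-empty perimeters. Each is a 9-segment closed polygon; G0 lifts to the layer z and rapids to the start vertex, then G1 traces the edges. The cross-section shrinks linearly with z (the slice at the apex is degenerate and omitted).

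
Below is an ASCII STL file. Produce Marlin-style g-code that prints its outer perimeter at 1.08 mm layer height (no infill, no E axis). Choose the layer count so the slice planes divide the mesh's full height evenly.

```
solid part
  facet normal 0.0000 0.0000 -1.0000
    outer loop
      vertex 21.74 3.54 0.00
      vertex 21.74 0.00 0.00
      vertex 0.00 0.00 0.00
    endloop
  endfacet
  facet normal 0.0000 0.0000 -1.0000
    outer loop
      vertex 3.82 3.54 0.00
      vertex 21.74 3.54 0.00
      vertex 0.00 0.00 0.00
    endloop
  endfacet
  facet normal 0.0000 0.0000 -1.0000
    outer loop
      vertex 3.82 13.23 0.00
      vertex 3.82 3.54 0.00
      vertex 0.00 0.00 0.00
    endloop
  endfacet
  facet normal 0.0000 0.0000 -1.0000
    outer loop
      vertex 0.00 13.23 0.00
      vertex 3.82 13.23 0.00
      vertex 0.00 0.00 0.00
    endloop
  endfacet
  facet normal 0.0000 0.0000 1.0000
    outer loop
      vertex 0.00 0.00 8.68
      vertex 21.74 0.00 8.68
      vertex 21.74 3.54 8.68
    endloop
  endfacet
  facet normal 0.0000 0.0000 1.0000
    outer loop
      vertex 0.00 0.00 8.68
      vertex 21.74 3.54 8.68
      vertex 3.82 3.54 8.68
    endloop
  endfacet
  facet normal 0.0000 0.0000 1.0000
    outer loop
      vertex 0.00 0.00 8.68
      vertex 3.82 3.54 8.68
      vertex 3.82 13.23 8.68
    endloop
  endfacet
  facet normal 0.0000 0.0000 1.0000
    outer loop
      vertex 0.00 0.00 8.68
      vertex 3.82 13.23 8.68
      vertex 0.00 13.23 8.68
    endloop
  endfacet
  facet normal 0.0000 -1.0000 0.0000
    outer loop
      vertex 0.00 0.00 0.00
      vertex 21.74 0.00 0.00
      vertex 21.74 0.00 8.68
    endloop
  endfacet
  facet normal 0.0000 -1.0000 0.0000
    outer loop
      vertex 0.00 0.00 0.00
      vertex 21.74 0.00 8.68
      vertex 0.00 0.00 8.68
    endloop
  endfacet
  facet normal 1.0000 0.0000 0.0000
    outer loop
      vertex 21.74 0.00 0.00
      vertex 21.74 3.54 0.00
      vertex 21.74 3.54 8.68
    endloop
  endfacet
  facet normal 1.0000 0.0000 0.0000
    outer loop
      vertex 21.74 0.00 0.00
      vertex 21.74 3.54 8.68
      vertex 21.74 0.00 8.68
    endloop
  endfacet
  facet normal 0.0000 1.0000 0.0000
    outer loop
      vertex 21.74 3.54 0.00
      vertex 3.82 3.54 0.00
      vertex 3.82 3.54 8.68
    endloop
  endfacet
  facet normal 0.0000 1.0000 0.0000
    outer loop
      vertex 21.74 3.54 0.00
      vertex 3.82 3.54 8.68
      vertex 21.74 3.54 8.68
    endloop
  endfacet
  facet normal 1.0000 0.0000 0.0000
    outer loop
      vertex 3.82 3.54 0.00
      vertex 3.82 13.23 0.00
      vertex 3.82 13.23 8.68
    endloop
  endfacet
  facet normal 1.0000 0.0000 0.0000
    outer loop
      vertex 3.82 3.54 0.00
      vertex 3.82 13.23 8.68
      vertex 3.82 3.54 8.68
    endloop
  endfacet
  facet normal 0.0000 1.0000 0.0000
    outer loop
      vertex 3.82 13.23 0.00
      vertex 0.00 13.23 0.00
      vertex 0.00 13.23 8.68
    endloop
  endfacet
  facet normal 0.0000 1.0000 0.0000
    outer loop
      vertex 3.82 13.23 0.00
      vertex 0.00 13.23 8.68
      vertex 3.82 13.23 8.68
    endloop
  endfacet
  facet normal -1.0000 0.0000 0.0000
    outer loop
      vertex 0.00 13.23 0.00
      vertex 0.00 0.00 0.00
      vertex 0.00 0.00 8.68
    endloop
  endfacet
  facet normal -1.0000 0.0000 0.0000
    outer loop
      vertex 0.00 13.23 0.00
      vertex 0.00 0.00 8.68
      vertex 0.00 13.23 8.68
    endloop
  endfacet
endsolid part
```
; perimeter-only toolpath
G21 ; units = mm
G90 ; absolute positioning
G28 ; home
; layer 1
G0 Z1.08
G0 X0.00 Y0.00
G1 X21.74 Y0.00
G1 X21.74 Y3.54
G1 X3.82 Y3.54
G1 X3.82 Y13.23
G1 X0.00 Y13.23
G1 X0.00 Y0.00
; layer 2
G0 Z2.17
G0 X0.00 Y0.00
G1 X21.74 Y0.00
G1 X21.74 Y3.54
G1 X3.82 Y3.54
G1 X3.82 Y13.23
G1 X0.00 Y13.23
G1 X0.00 Y0.00
; layer 3
G0 Z3.25
G0 X0.00 Y0.00
G1 X21.74 Y0.00
G1 X21.74 Y3.54
G1 X3.82 Y3.54
G1 X3.82 Y13.23
G1 X0.00 Y13.23
G1 X0.00 Y0.00
; layer 4
G0 Z4.34
G0 X0.00 Y0.00
G1 X21.74 Y0.00
G1 X21.74 Y3.54
G1 X3.82 Y3.54
G1 X3.82 Y13.23
G1 X0.00 Y13.23
G1 X0.00 Y0.00
; layer 5
G0 Z5.42
G0 X0.00 Y0.00
G1 X21.74 Y0.00
G1 X21.74 Y3.54
G1 X3.82 Y3.54
G1 X3.82 Y13.23
G1 X0.00 Y13.23
G1 X0.00 Y0.00
; layer 6
G0 Z6.51
G0 X0.00 Y0.00
G1 X21.74 Y0.00
G1 X21.74 Y3.54
G1 X3.82 Y3.54
G1 X3.82 Y13.23
G1 X0.00 Y13.23
G1 X0.00 Y0.00
; layer 7
G0 Z7.59
G0 X0.00 Y0.00
G1 X21.74 Y0.00
G1 X21.74 Y3.54
G1 X3.82 Y3.54
G1 X3.82 Y13.23
G1 X0.00 Y13.23
G1 X0.00 Y0.00
; layer 8
G0 Z8.68
G0 X0.00 Y0.00
G1 X21.74 Y0.00
G1 X21.74 Y3.54
G1 X3.82 Y3.54
G1 X3.82 Y13.23
G1 X0.00 Y13.23
G1 X0.00 Y0.00
M2 ; end

The solid is an L-shaped prism: outer 21.7 × 13.2 mm, arm thicknesses ≈ 3.54 mm (horizontal) and 3.82 mm (vertical), extruded 8.68 mm in z. Slicing at Δz = 1.08 mm — 8 equal slices spanning the solid's height, so layer i sits at z = i·h/8 — gives 8 non-empty perimeters. Each is a 6-segment closed polygon; G0 lifts to the layer z and rapids to the start vertex, then G1 traces the edges.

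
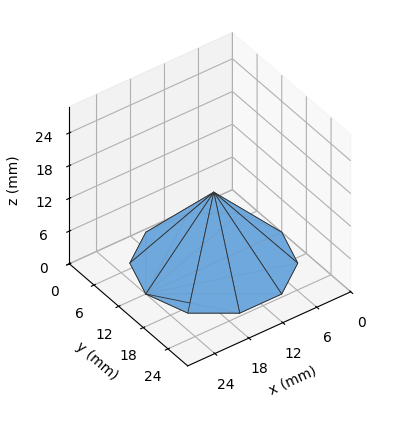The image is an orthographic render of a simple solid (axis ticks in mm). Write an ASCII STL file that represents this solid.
Reading the render: the shape is a regular 10-sided pyramid, base circumscribed radius ≈ 12 mm, apex at z ≈ 13 mm (dimensions read to the nearest mm from the axis ticks). For the STL, each face is triangulated and given an outward normal.

solid part
  facet normal 0.0000 0.0000 -1.0000
    outer loop
      vertex 15.708 23.413 0.000
      vertex 21.708 19.053 0.000
      vertex 24.000 12.000 0.000
    endloop
  endfacet
  facet normal 0.0000 0.0000 -1.0000
    outer loop
      vertex 8.292 23.413 0.000
      vertex 15.708 23.413 0.000
      vertex 24.000 12.000 0.000
    endloop
  endfacet
  facet normal 0.0000 0.0000 -1.0000
    outer loop
      vertex 2.292 19.053 0.000
      vertex 8.292 23.413 0.000
      vertex 24.000 12.000 0.000
    endloop
  endfacet
  facet normal 0.0000 0.0000 -1.0000
    outer loop
      vertex 0.000 12.000 0.000
      vertex 2.292 19.053 0.000
      vertex 24.000 12.000 0.000
    endloop
  endfacet
  facet normal 0.0000 0.0000 -1.0000
    outer loop
      vertex 2.292 4.947 0.000
      vertex 0.000 12.000 0.000
      vertex 24.000 12.000 0.000
    endloop
  endfacet
  facet normal 0.0000 0.0000 -1.0000
    outer loop
      vertex 8.292 0.587 0.000
      vertex 2.292 4.947 0.000
      vertex 24.000 12.000 0.000
    endloop
  endfacet
  facet normal 0.0000 0.0000 -1.0000
    outer loop
      vertex 15.708 0.587 0.000
      vertex 8.292 0.587 0.000
      vertex 24.000 12.000 0.000
    endloop
  endfacet
  facet normal 0.0000 0.0000 -1.0000
    outer loop
      vertex 21.708 4.947 0.000
      vertex 15.708 0.587 0.000
      vertex 24.000 12.000 0.000
    endloop
  endfacet
  facet normal 0.7147 0.2323 0.6597
    outer loop
      vertex 24.000 12.000 0.000
      vertex 21.708 19.053 0.000
      vertex 12.000 12.000 13.000
    endloop
  endfacet
  facet normal 0.4418 0.6079 0.6597
    outer loop
      vertex 21.708 19.053 0.000
      vertex 15.708 23.413 0.000
      vertex 12.000 12.000 13.000
    endloop
  endfacet
  facet normal 0.0000 0.7515 0.6597
    outer loop
      vertex 15.708 23.413 0.000
      vertex 8.292 23.413 0.000
      vertex 12.000 12.000 13.000
    endloop
  endfacet
  facet normal -0.4418 0.6079 0.6597
    outer loop
      vertex 8.292 23.413 0.000
      vertex 2.292 19.053 0.000
      vertex 12.000 12.000 13.000
    endloop
  endfacet
  facet normal -0.7147 0.2323 0.6597
    outer loop
      vertex 2.292 19.053 0.000
      vertex 0.000 12.000 0.000
      vertex 12.000 12.000 13.000
    endloop
  endfacet
  facet normal -0.7147 -0.2323 0.6597
    outer loop
      vertex 0.000 12.000 0.000
      vertex 2.292 4.947 0.000
      vertex 12.000 12.000 13.000
    endloop
  endfacet
  facet normal -0.4418 -0.6079 0.6597
    outer loop
      vertex 2.292 4.947 0.000
      vertex 8.292 0.587 0.000
      vertex 12.000 12.000 13.000
    endloop
  endfacet
  facet normal 0.0000 -0.7515 0.6597
    outer loop
      vertex 8.292 0.587 0.000
      vertex 15.708 0.587 0.000
      vertex 12.000 12.000 13.000
    endloop
  endfacet
  facet normal 0.4418 -0.6079 0.6597
    outer loop
      vertex 15.708 0.587 0.000
      vertex 21.708 4.947 0.000
      vertex 12.000 12.000 13.000
    endloop
  endfacet
  facet normal 0.7147 -0.2323 0.6597
    outer loop
      vertex 21.708 4.947 0.000
      vertex 24.000 12.000 0.000
      vertex 12.000 12.000 13.000
    endloop
  endfacet
endsolid part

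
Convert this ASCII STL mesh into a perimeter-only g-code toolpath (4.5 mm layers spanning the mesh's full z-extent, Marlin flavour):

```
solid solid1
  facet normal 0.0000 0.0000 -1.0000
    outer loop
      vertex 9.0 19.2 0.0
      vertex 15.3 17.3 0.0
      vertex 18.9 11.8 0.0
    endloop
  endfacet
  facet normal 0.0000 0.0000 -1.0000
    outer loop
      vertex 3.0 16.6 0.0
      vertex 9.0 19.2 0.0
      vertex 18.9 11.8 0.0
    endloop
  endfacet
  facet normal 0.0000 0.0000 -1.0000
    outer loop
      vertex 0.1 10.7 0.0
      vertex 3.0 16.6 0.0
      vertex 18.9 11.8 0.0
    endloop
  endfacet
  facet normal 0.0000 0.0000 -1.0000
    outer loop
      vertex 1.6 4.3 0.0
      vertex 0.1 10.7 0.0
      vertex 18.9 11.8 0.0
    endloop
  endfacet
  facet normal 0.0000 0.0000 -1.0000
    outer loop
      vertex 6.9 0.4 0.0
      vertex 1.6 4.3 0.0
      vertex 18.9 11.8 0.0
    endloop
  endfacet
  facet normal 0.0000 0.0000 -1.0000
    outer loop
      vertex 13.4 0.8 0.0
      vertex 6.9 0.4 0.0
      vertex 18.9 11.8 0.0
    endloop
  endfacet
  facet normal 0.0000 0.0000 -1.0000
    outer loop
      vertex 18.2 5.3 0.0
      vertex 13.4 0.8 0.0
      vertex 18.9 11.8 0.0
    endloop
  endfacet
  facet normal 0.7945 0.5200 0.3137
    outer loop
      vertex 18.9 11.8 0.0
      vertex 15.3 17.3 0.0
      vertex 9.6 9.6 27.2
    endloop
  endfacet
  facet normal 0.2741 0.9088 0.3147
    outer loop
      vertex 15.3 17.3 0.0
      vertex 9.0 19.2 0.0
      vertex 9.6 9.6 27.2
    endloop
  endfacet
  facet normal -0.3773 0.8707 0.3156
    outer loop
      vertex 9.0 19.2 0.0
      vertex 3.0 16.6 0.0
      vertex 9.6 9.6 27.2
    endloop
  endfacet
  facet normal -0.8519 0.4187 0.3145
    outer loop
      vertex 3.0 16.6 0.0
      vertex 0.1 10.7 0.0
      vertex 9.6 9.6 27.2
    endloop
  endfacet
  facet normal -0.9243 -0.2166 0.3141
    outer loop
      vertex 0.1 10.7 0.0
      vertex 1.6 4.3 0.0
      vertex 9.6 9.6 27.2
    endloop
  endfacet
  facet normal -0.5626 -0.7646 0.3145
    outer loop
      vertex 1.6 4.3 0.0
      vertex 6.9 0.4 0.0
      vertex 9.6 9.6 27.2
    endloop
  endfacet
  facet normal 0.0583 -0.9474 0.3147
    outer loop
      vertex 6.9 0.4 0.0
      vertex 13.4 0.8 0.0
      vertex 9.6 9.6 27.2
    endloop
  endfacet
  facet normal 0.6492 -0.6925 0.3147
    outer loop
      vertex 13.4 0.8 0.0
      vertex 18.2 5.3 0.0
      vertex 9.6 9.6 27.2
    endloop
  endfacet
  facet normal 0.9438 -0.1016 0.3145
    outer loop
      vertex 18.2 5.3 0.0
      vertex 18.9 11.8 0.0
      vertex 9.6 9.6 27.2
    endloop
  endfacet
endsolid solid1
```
; perimeter-only toolpath
G21 ; units = mm
G90 ; absolute positioning
G28 ; home
; layer 1
G0 Z4.5
G0 X17.4 Y11.4
G1 X14.4 Y16.0
G1 X9.1 Y17.6
G1 X4.1 Y15.4
G1 X1.7 Y10.5
G1 X2.9 Y5.2
G1 X7.4 Y1.9
G1 X12.8 Y2.3
G1 X16.8 Y6.0
G1 X17.4 Y11.4
; layer 2
G0 Z9.1
G0 X15.8 Y11.1
G1 X13.4 Y14.7
G1 X9.2 Y16.0
G1 X5.2 Y14.3
G1 X3.3 Y10.3
G1 X4.3 Y6.1
G1 X7.8 Y3.5
G1 X12.1 Y3.7
G1 X15.3 Y6.7
G1 X15.8 Y11.1
; layer 3
G0 Z13.6
G0 X14.2 Y10.7
G1 X12.4 Y13.4
G1 X9.3 Y14.4
G1 X6.3 Y13.1
G1 X4.8 Y10.1
G1 X5.6 Y6.9
G1 X8.2 Y5.0
G1 X11.5 Y5.2
G1 X13.9 Y7.4
G1 X14.2 Y10.7
; layer 4
G0 Z18.1
G0 X12.7 Y10.3
G1 X11.5 Y12.2
G1 X9.4 Y12.8
G1 X7.4 Y11.9
G1 X6.4 Y10.0
G1 X6.9 Y7.8
G1 X8.7 Y6.5
G1 X10.9 Y6.7
G1 X12.5 Y8.2
G1 X12.7 Y10.3
; layer 5
G0 Z22.7
G0 X11.2 Y10.0
G1 X10.6 Y10.9
G1 X9.5 Y11.2
G1 X8.5 Y10.8
G1 X8.0 Y9.8
G1 X8.3 Y8.7
G1 X9.2 Y8.1
G1 X10.2 Y8.1
G1 X11.0 Y8.9
G1 X11.2 Y10.0
M2 ; end

The solid is a regular 9-sided pyramid, base circumscribed radius ≈ 9.6 mm, apex at z ≈ 27.2 mm. Slicing at Δz = 4.5 mm — 6 equal slices spanning the solid's height, so layer i sits at z = i·h/6 — gives 5 non-empty perimeters. Each is a 9-segment closed polygon; G0 lifts to the layer z and rapids to the start vertex, then G1 traces the edges. The cross-section shrinks linearly with z (the slice at the apex is degenerate and omitted).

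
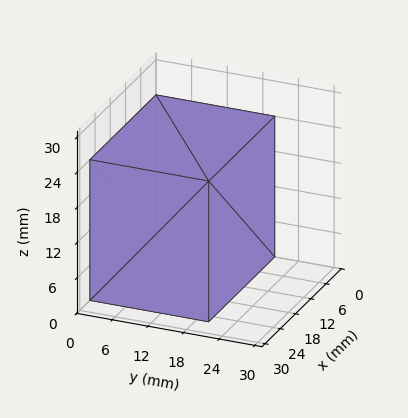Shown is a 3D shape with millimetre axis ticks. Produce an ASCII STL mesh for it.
Reading the render: the shape is a rectangular box, roughly 26 × 20 mm footprint and 24 mm tall (dimensions read to the nearest mm from the axis ticks). For the STL, each face is triangulated and given an outward normal.

solid part
  facet normal 0.0000 0.0000 -1.0000
    outer loop
      vertex 26.0 20.0 0.0
      vertex 26.0 0.0 0.0
      vertex 0.0 0.0 0.0
    endloop
  endfacet
  facet normal 0.0000 0.0000 -1.0000
    outer loop
      vertex 0.0 20.0 0.0
      vertex 26.0 20.0 0.0
      vertex 0.0 0.0 0.0
    endloop
  endfacet
  facet normal 0.0000 0.0000 1.0000
    outer loop
      vertex 0.0 0.0 24.0
      vertex 26.0 0.0 24.0
      vertex 26.0 20.0 24.0
    endloop
  endfacet
  facet normal 0.0000 0.0000 1.0000
    outer loop
      vertex 0.0 0.0 24.0
      vertex 26.0 20.0 24.0
      vertex 0.0 20.0 24.0
    endloop
  endfacet
  facet normal 0.0000 -1.0000 0.0000
    outer loop
      vertex 0.0 0.0 0.0
      vertex 26.0 0.0 0.0
      vertex 26.0 0.0 24.0
    endloop
  endfacet
  facet normal 0.0000 -1.0000 0.0000
    outer loop
      vertex 0.0 0.0 0.0
      vertex 26.0 0.0 24.0
      vertex 0.0 0.0 24.0
    endloop
  endfacet
  facet normal 0.0000 1.0000 0.0000
    outer loop
      vertex 26.0 20.0 24.0
      vertex 26.0 20.0 0.0
      vertex 0.0 20.0 0.0
    endloop
  endfacet
  facet normal 0.0000 1.0000 0.0000
    outer loop
      vertex 0.0 20.0 24.0
      vertex 26.0 20.0 24.0
      vertex 0.0 20.0 0.0
    endloop
  endfacet
  facet normal -1.0000 0.0000 0.0000
    outer loop
      vertex 0.0 20.0 24.0
      vertex 0.0 20.0 0.0
      vertex 0.0 0.0 0.0
    endloop
  endfacet
  facet normal -1.0000 0.0000 0.0000
    outer loop
      vertex 0.0 0.0 24.0
      vertex 0.0 20.0 24.0
      vertex 0.0 0.0 0.0
    endloop
  endfacet
  facet normal 1.0000 0.0000 0.0000
    outer loop
      vertex 26.0 0.0 0.0
      vertex 26.0 20.0 0.0
      vertex 26.0 20.0 24.0
    endloop
  endfacet
  facet normal 1.0000 0.0000 0.0000
    outer loop
      vertex 26.0 0.0 0.0
      vertex 26.0 20.0 24.0
      vertex 26.0 0.0 24.0
    endloop
  endfacet
endsolid part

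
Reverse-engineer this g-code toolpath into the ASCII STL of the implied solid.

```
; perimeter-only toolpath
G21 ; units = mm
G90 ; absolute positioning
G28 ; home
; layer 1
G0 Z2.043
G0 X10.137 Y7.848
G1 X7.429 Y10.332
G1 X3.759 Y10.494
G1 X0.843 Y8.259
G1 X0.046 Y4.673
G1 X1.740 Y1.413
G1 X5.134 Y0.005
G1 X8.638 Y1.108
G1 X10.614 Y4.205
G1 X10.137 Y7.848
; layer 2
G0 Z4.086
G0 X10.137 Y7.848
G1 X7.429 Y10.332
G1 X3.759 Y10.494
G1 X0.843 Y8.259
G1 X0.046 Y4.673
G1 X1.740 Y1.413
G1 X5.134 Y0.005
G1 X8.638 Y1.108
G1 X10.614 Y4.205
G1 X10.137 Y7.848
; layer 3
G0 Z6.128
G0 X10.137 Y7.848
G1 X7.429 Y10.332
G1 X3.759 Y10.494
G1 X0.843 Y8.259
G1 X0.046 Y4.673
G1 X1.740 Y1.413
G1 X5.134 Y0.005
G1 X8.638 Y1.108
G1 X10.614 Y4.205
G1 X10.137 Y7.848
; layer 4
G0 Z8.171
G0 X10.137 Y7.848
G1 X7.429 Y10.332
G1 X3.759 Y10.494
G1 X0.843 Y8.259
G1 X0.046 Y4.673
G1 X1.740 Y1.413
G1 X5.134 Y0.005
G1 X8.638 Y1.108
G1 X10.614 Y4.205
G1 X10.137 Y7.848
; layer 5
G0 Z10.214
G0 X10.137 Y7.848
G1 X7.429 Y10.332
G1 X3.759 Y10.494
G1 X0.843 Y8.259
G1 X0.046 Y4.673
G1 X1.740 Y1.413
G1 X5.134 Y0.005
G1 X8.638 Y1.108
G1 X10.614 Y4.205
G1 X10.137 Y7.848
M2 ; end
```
solid part
  facet normal 0.0000 0.0000 -1.0000
    outer loop
      vertex 3.759 10.494 0.000
      vertex 7.429 10.332 0.000
      vertex 10.137 7.848 0.000
    endloop
  endfacet
  facet normal 0.0000 0.0000 -1.0000
    outer loop
      vertex 0.843 8.259 0.000
      vertex 3.759 10.494 0.000
      vertex 10.137 7.848 0.000
    endloop
  endfacet
  facet normal 0.0000 0.0000 -1.0000
    outer loop
      vertex 0.046 4.673 0.000
      vertex 0.843 8.259 0.000
      vertex 10.137 7.848 0.000
    endloop
  endfacet
  facet normal 0.0000 0.0000 -1.0000
    outer loop
      vertex 1.740 1.413 0.000
      vertex 0.046 4.673 0.000
      vertex 10.137 7.848 0.000
    endloop
  endfacet
  facet normal 0.0000 0.0000 -1.0000
    outer loop
      vertex 5.134 0.005 0.000
      vertex 1.740 1.413 0.000
      vertex 10.137 7.848 0.000
    endloop
  endfacet
  facet normal 0.0000 0.0000 -1.0000
    outer loop
      vertex 8.638 1.108 0.000
      vertex 5.134 0.005 0.000
      vertex 10.137 7.848 0.000
    endloop
  endfacet
  facet normal 0.0000 0.0000 -1.0000
    outer loop
      vertex 10.614 4.205 0.000
      vertex 8.638 1.108 0.000
      vertex 10.137 7.848 0.000
    endloop
  endfacet
  facet normal 0.0000 0.0000 1.0000
    outer loop
      vertex 10.137 7.848 10.214
      vertex 7.429 10.332 10.214
      vertex 3.759 10.494 10.214
    endloop
  endfacet
  facet normal 0.0000 0.0000 1.0000
    outer loop
      vertex 10.137 7.848 10.214
      vertex 3.759 10.494 10.214
      vertex 0.843 8.259 10.214
    endloop
  endfacet
  facet normal 0.0000 0.0000 1.0000
    outer loop
      vertex 10.137 7.848 10.214
      vertex 0.843 8.259 10.214
      vertex 0.046 4.673 10.214
    endloop
  endfacet
  facet normal 0.0000 0.0000 1.0000
    outer loop
      vertex 10.137 7.848 10.214
      vertex 0.046 4.673 10.214
      vertex 1.740 1.413 10.214
    endloop
  endfacet
  facet normal 0.0000 0.0000 1.0000
    outer loop
      vertex 10.137 7.848 10.214
      vertex 1.740 1.413 10.214
      vertex 5.134 0.005 10.214
    endloop
  endfacet
  facet normal 0.0000 0.0000 1.0000
    outer loop
      vertex 10.137 7.848 10.214
      vertex 5.134 0.005 10.214
      vertex 8.638 1.108 10.214
    endloop
  endfacet
  facet normal 0.0000 0.0000 1.0000
    outer loop
      vertex 10.137 7.848 10.214
      vertex 8.638 1.108 10.214
      vertex 10.614 4.205 10.214
    endloop
  endfacet
  facet normal 0.6760 0.7369 0.0000
    outer loop
      vertex 10.137 7.848 0.000
      vertex 7.429 10.332 0.000
      vertex 7.429 10.332 10.214
    endloop
  endfacet
  facet normal 0.6760 0.7369 0.0000
    outer loop
      vertex 10.137 7.848 0.000
      vertex 7.429 10.332 10.214
      vertex 10.137 7.848 10.214
    endloop
  endfacet
  facet normal 0.0441 0.9990 0.0000
    outer loop
      vertex 7.429 10.332 0.000
      vertex 3.759 10.494 0.000
      vertex 3.759 10.494 10.214
    endloop
  endfacet
  facet normal 0.0441 0.9990 0.0000
    outer loop
      vertex 7.429 10.332 0.000
      vertex 3.759 10.494 10.214
      vertex 7.429 10.332 10.214
    endloop
  endfacet
  facet normal -0.6083 0.7937 0.0000
    outer loop
      vertex 3.759 10.494 0.000
      vertex 0.843 8.259 0.000
      vertex 0.843 8.259 10.214
    endloop
  endfacet
  facet normal -0.6083 0.7937 0.0000
    outer loop
      vertex 3.759 10.494 0.000
      vertex 0.843 8.259 10.214
      vertex 3.759 10.494 10.214
    endloop
  endfacet
  facet normal -0.9762 0.2170 0.0000
    outer loop
      vertex 0.843 8.259 0.000
      vertex 0.046 4.673 0.000
      vertex 0.046 4.673 10.214
    endloop
  endfacet
  facet normal -0.9762 0.2170 0.0000
    outer loop
      vertex 0.843 8.259 0.000
      vertex 0.046 4.673 10.214
      vertex 0.843 8.259 10.214
    endloop
  endfacet
  facet normal -0.8874 -0.4611 0.0000
    outer loop
      vertex 0.046 4.673 0.000
      vertex 1.740 1.413 0.000
      vertex 1.740 1.413 10.214
    endloop
  endfacet
  facet normal -0.8874 -0.4611 0.0000
    outer loop
      vertex 0.046 4.673 0.000
      vertex 1.740 1.413 10.214
      vertex 0.046 4.673 10.214
    endloop
  endfacet
  facet normal -0.3832 -0.9237 0.0000
    outer loop
      vertex 1.740 1.413 0.000
      vertex 5.134 0.005 0.000
      vertex 5.134 0.005 10.214
    endloop
  endfacet
  facet normal -0.3832 -0.9237 0.0000
    outer loop
      vertex 1.740 1.413 0.000
      vertex 5.134 0.005 10.214
      vertex 1.740 1.413 10.214
    endloop
  endfacet
  facet normal 0.3003 -0.9539 0.0000
    outer loop
      vertex 5.134 0.005 0.000
      vertex 8.638 1.108 0.000
      vertex 8.638 1.108 10.214
    endloop
  endfacet
  facet normal 0.3003 -0.9539 0.0000
    outer loop
      vertex 5.134 0.005 0.000
      vertex 8.638 1.108 10.214
      vertex 5.134 0.005 10.214
    endloop
  endfacet
  facet normal 0.8430 -0.5379 0.0000
    outer loop
      vertex 8.638 1.108 0.000
      vertex 10.614 4.205 0.000
      vertex 10.614 4.205 10.214
    endloop
  endfacet
  facet normal 0.8430 -0.5379 0.0000
    outer loop
      vertex 8.638 1.108 0.000
      vertex 10.614 4.205 10.214
      vertex 8.638 1.108 10.214
    endloop
  endfacet
  facet normal 0.9915 0.1298 0.0000
    outer loop
      vertex 10.614 4.205 0.000
      vertex 10.137 7.848 0.000
      vertex 10.137 7.848 10.214
    endloop
  endfacet
  facet normal 0.9915 0.1298 0.0000
    outer loop
      vertex 10.614 4.205 0.000
      vertex 10.137 7.848 10.214
      vertex 10.614 4.205 10.214
    endloop
  endfacet
endsolid part

The G0 Z moves step by Δz≈2.043 mm. Every layer's G1 loop is the same polygon, so the solid is a straight extrusion of it from z=0 to z≈10.2. Closing with flat bottom and top caps and triangulating gives 32 facets — a regular 9-sided prism (a cylinder approximated with 9 flat sides), circumscribed radius ≈ 5.37 mm, height ≈ 10.2 mm.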